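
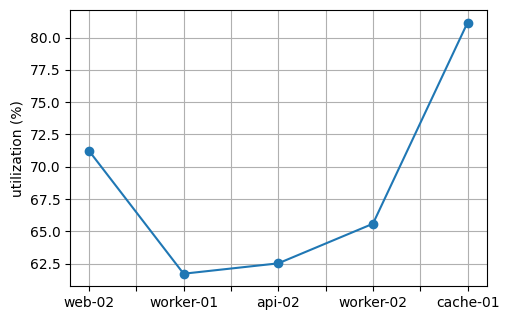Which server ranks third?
Top 4: cache-01 ≈ 82, web-02 ≈ 72, worker-02 ≈ 66, api-02 ≈ 62.

worker-02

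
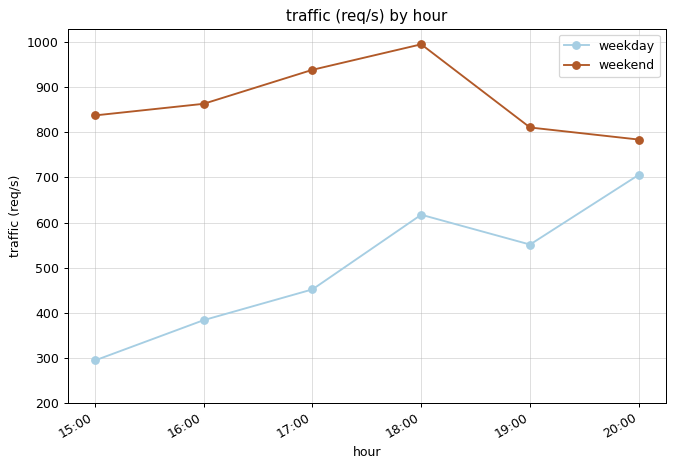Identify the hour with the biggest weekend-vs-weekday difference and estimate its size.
15:00: weekend ≈ 800, weekday ≈ 300 → gap ≈ 500. Next-largest (17:00) is only ≈ 400.

15:00, ≈ 500 req/s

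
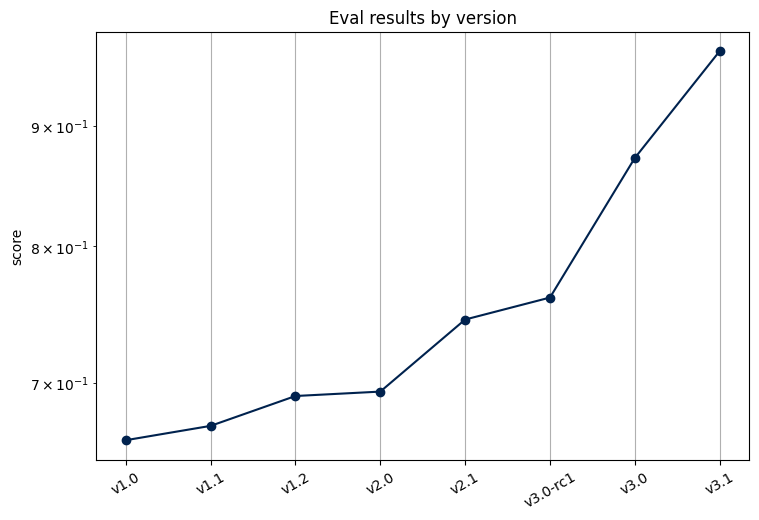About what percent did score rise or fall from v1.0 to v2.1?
≈ +15.4%

v1.0 ≈ 0.65, v2.1 ≈ 0.75; (0.75 − 0.65) / 0.65 ≈ +15.4%.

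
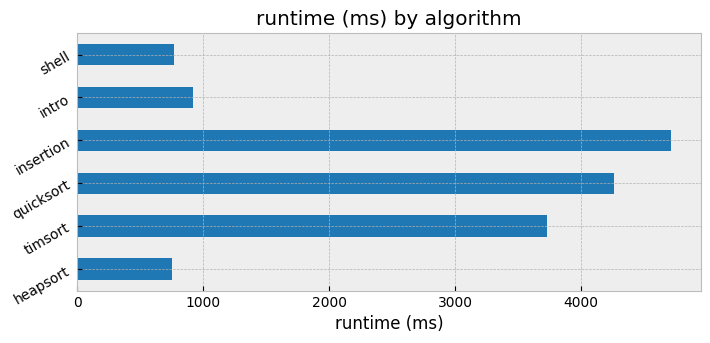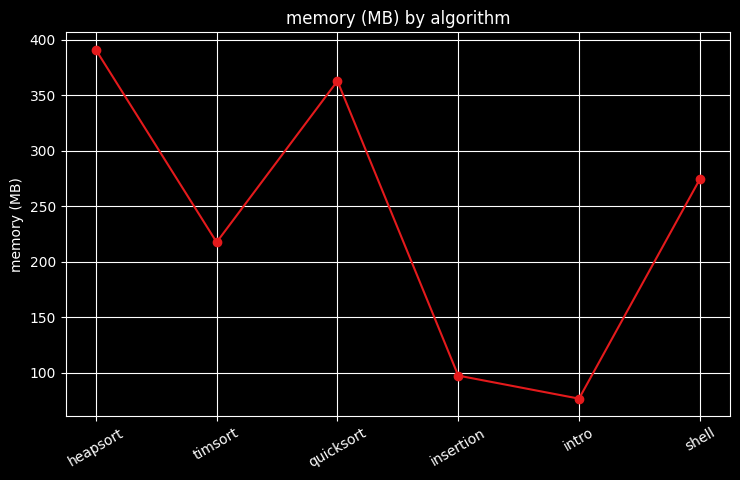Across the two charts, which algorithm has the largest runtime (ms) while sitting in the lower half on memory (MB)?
insertion

Chart 2 median memory (MB) ≈ 250; below-median algorithms: timsort, insertion, intro. Among those, insertion has the highest runtime (ms) (≈ 4500).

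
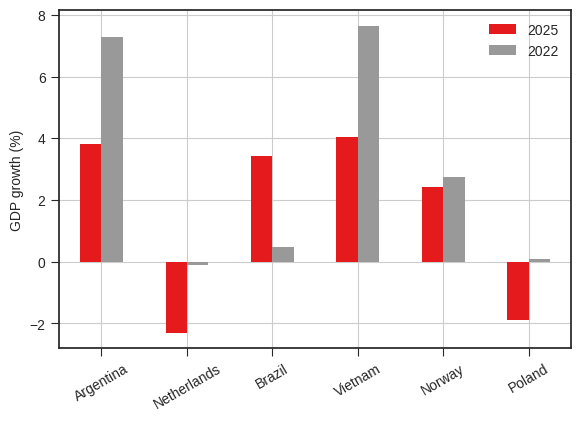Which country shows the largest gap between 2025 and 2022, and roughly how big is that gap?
Vietnam, ≈ 4 %

Vietnam: 2025 ≈ 4, 2022 ≈ 8 → gap ≈ 4. Next-largest (Argentina) is only ≈ 3.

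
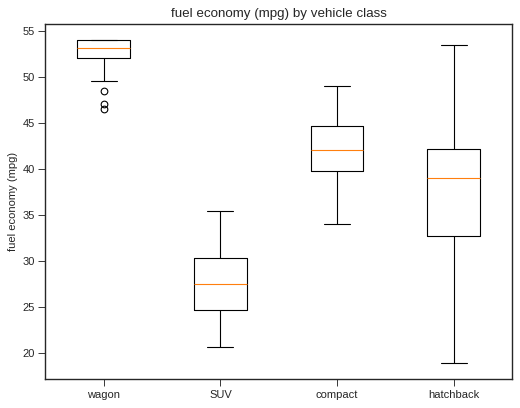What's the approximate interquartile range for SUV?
≈ 5

Q3 ≈ 30, Q1 ≈ 25; IQR ≈ 5.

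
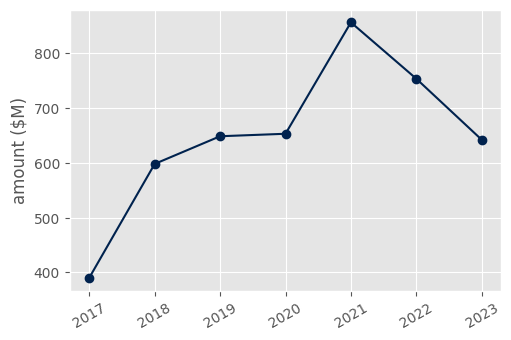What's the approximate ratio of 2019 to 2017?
≈ 1.62×

2019 ≈ 650, 2017 ≈ 400; 650/400 ≈ 1.62.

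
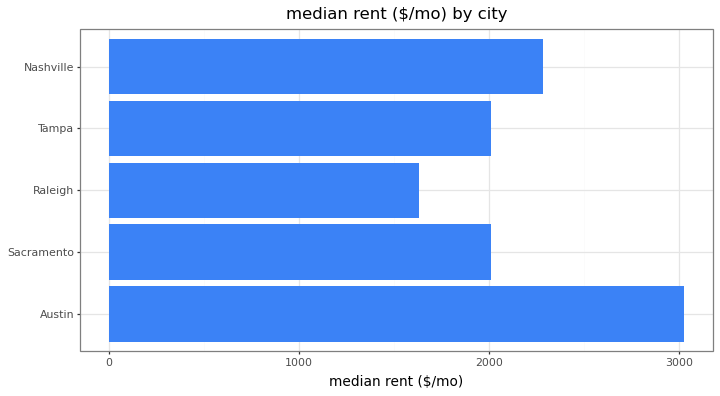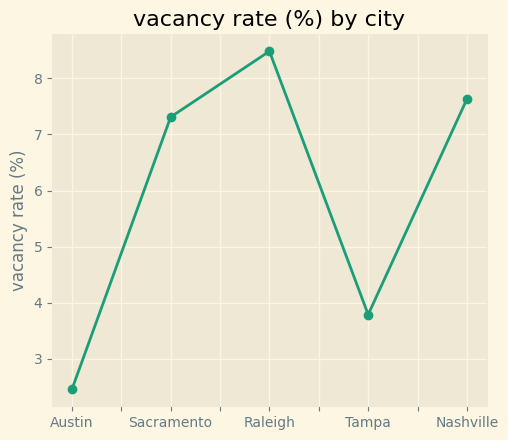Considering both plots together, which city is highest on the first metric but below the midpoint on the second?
Austin

Chart 2 median vacancy rate (%) ≈ 7; below-median cities: Austin, Tampa. Among those, Austin has the highest median rent ($/mo) (≈ 3000).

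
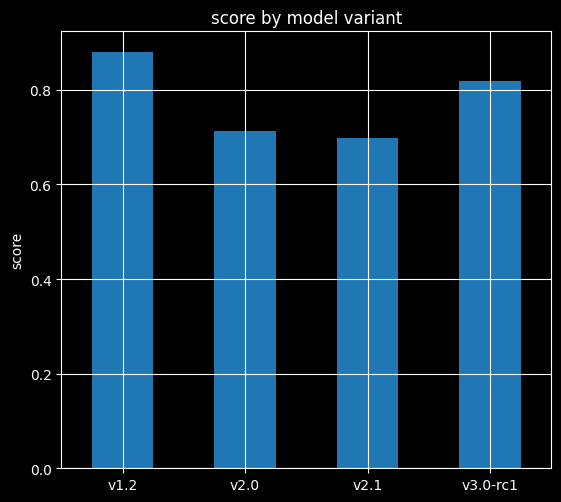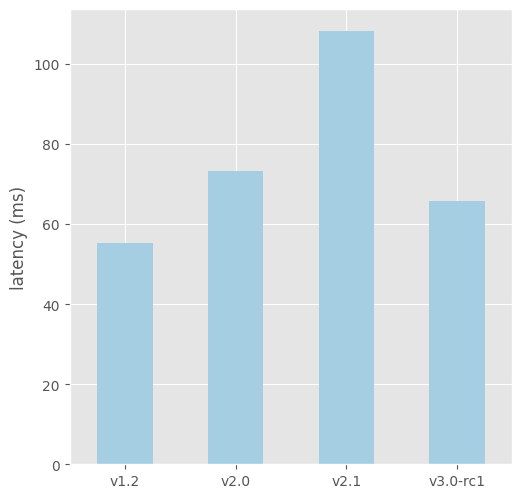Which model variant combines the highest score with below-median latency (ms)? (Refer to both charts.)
v1.2

Chart 2 median latency (ms) ≈ 70; below-median model variants: v1.2, v3.0-rc1. Among those, v1.2 has the highest score (≈ 0.9).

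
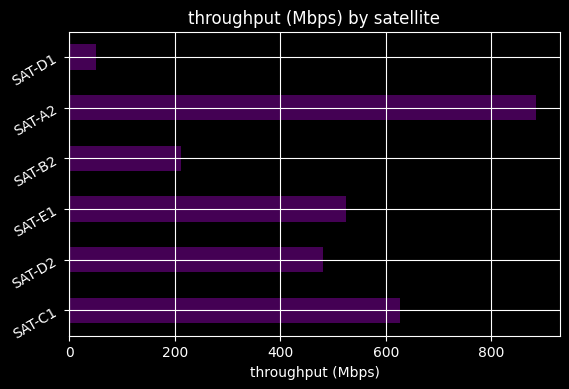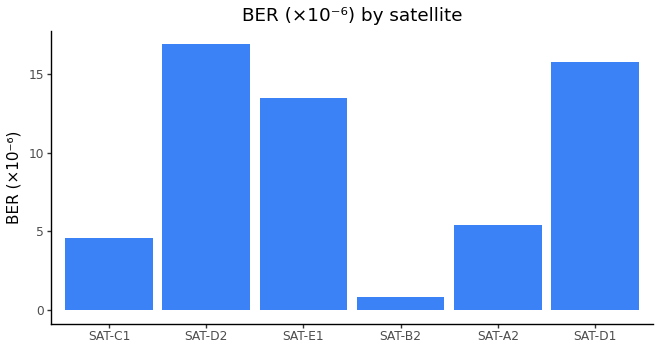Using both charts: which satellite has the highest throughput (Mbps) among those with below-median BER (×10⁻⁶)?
Chart 2 median BER (×10⁻⁶) ≈ 10; below-median satellites: SAT-C1, SAT-B2, SAT-A2. Among those, SAT-A2 has the highest throughput (Mbps) (≈ 900).

SAT-A2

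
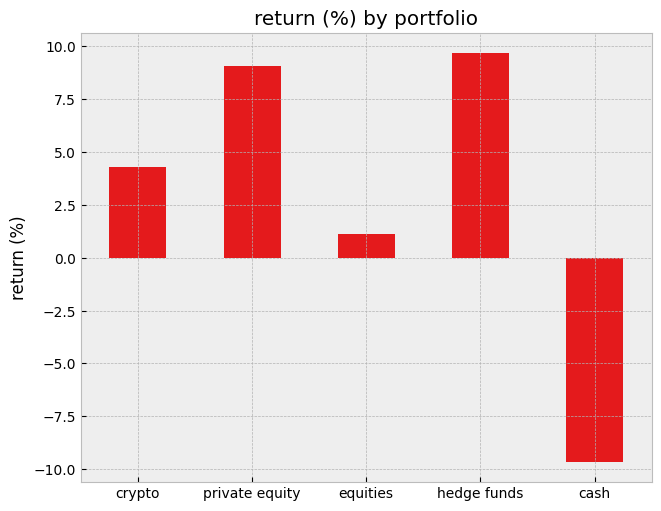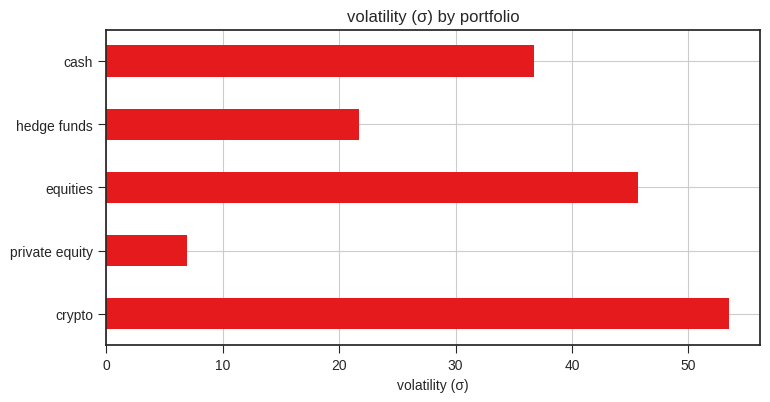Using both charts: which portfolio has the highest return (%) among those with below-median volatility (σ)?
Chart 2 median volatility (σ) ≈ 35; below-median portfolios: private equity, hedge funds. Among those, hedge funds has the highest return (%) (≈ 10).

hedge funds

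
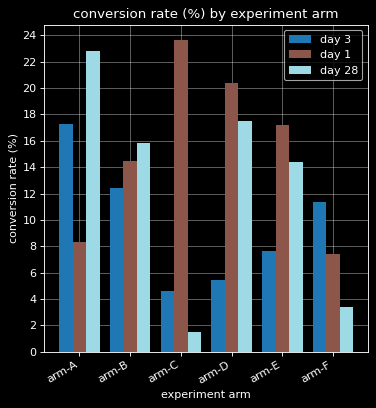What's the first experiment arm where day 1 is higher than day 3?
arm-A: day 1 ≈ 8 vs day 3 ≈ 18 (not yet); arm-B: day 1 ≈ 14 vs day 3 ≈ 12 (first crossover).

arm-B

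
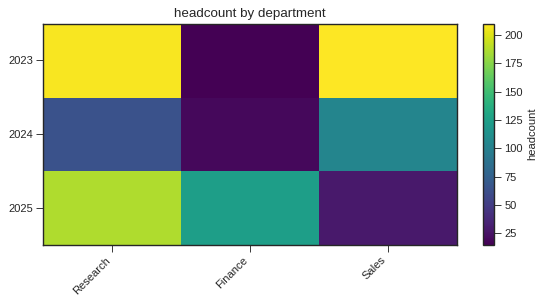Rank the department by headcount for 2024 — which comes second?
Research

Top 3 for 2024: Sales ≈ 100, Research ≈ 60, Finance ≈ 20.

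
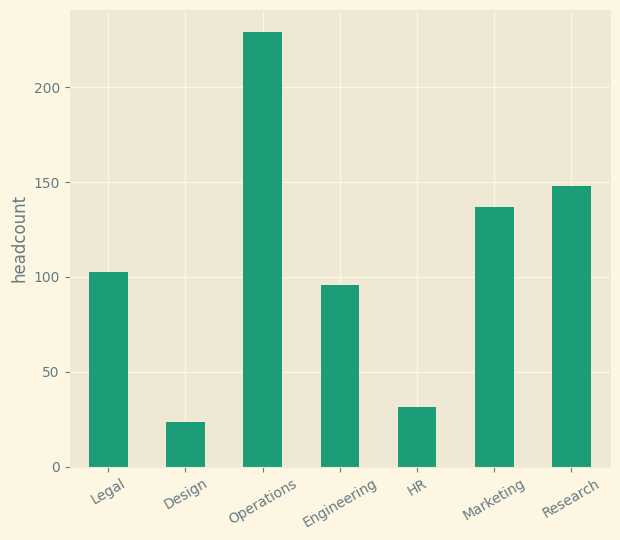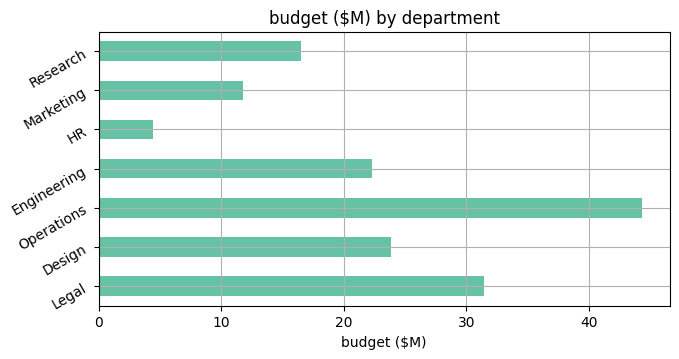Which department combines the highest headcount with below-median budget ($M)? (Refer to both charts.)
Chart 2 median budget ($M) ≈ 20; below-median departments: HR, Marketing, Research. Among those, Research has the highest headcount (≈ 150).

Research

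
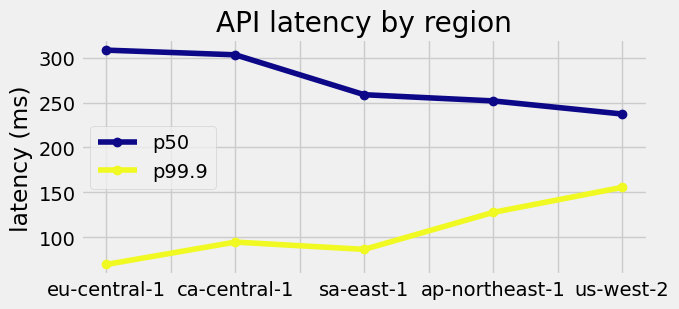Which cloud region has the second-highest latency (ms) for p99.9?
ap-northeast-1

Top 3 for p99.9: us-west-2 ≈ 160, ap-northeast-1 ≈ 120, ca-central-1 ≈ 100.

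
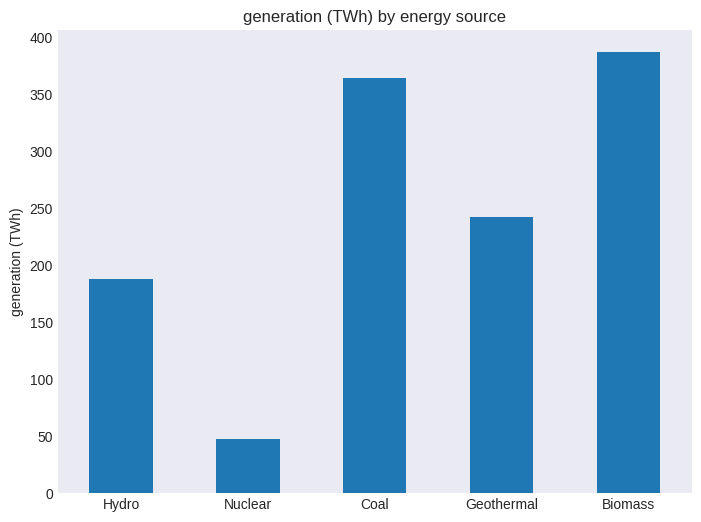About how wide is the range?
≈ 350

Max Biomass ≈ 400, min Nuclear ≈ 50; range ≈ 350.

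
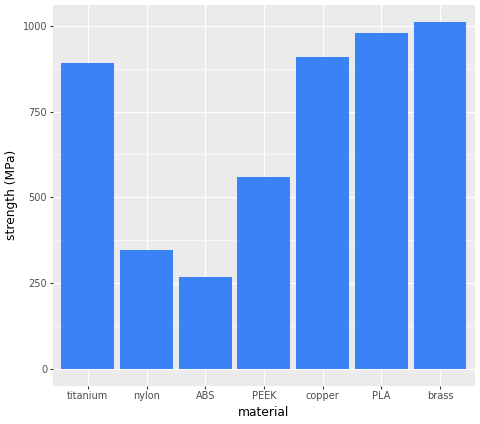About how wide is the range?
Max brass ≈ 1000, min ABS ≈ 300; range ≈ 700.

≈ 700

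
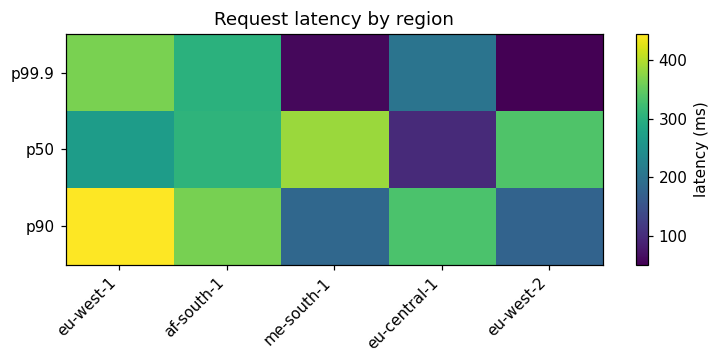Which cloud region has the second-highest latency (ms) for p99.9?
af-south-1

Top 3 for p99.9: eu-west-1 ≈ 350, af-south-1 ≈ 300, eu-central-1 ≈ 200.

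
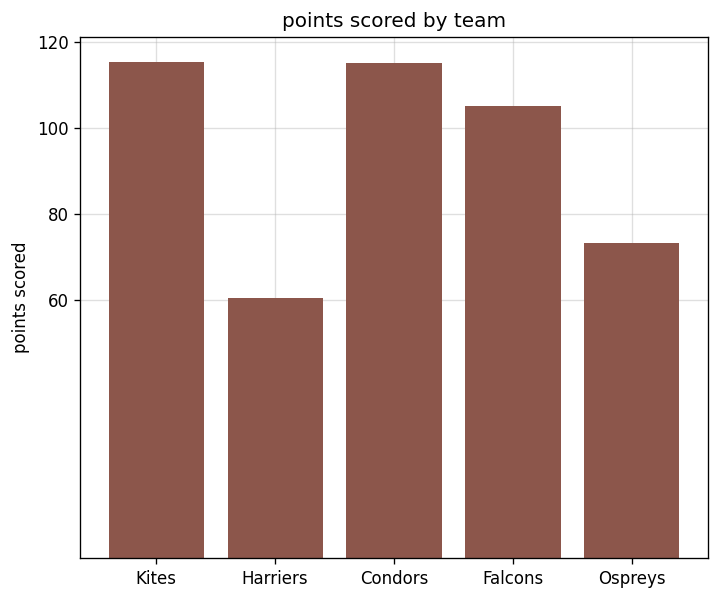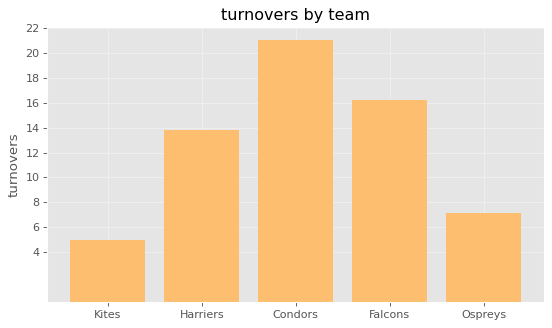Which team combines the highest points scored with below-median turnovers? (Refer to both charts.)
Chart 2 median turnovers ≈ 14; below-median teams: Kites, Ospreys. Among those, Kites has the highest points scored (≈ 120).

Kites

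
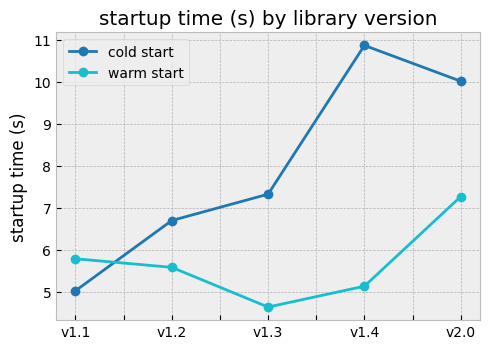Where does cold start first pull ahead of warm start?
v1.2

v1.1: cold start ≈ 5 vs warm start ≈ 6 (not yet); v1.2: cold start ≈ 7 vs warm start ≈ 6 (first crossover).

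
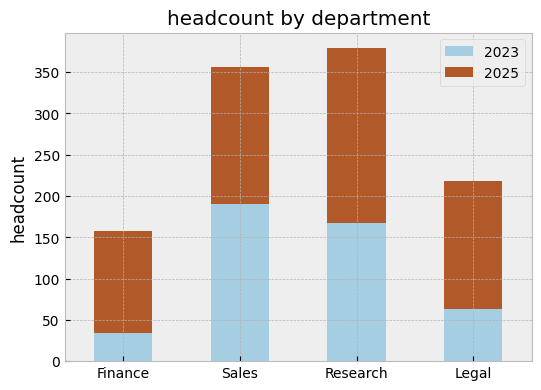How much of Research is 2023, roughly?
≈ 150

2023 top ≈ 150, bottom ≈ 0; segment ≈ 150.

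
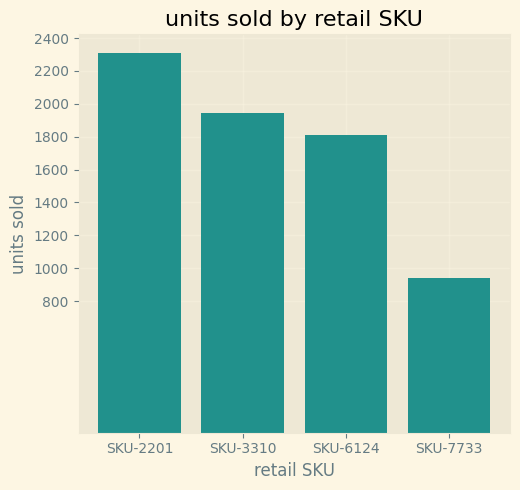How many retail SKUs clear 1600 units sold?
3

Above 1600: SKU-2201, SKU-3310, SKU-6124.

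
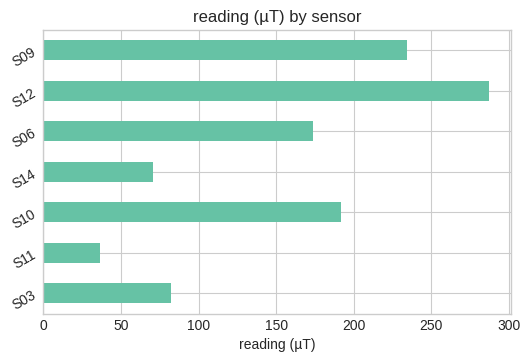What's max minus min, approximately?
≈ 250

Max S12 ≈ 275, min S11 ≈ 25; range ≈ 250.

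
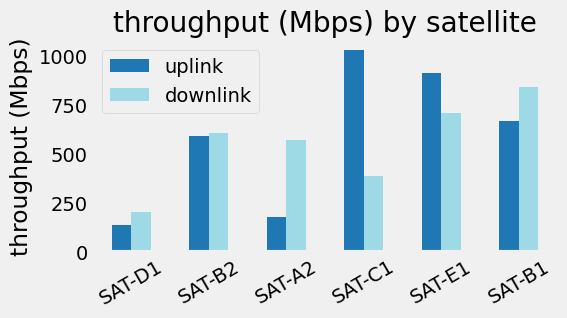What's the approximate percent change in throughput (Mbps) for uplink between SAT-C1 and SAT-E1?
≈ -10%

SAT-C1 ≈ 1000, SAT-E1 ≈ 900; (900 − 1000) / 1000 ≈ -10%.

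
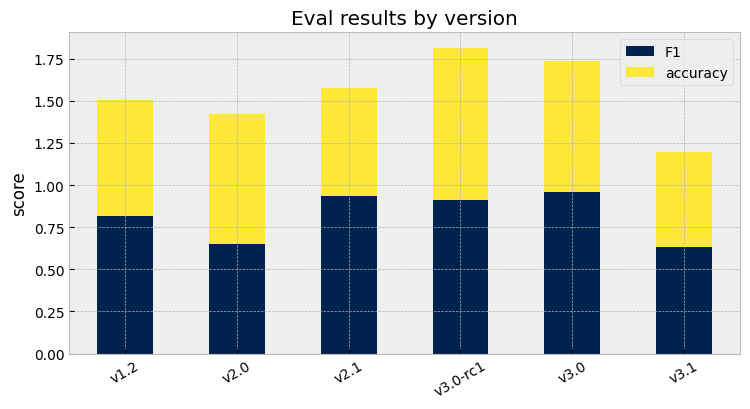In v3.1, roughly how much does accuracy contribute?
accuracy top ≈ 1.2, bottom ≈ 0.6; segment ≈ 0.6.

≈ 0.6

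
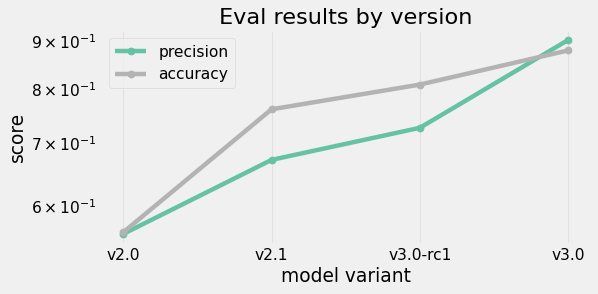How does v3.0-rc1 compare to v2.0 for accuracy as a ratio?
v3.0-rc1 ≈ 0.80, v2.0 ≈ 0.55; 0.80/0.55 ≈ 1.45.

≈ 1.45×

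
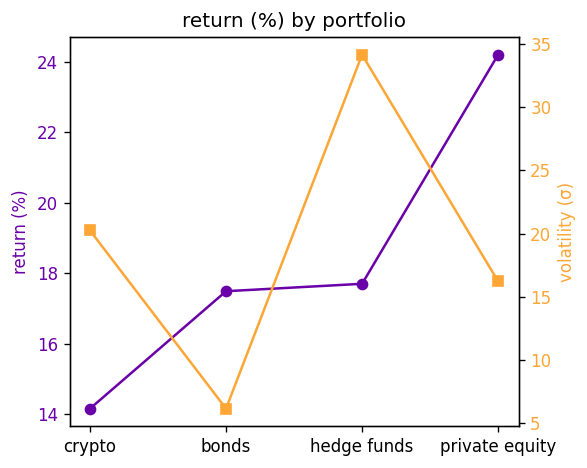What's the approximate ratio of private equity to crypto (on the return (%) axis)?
private equity ≈ 24, crypto ≈ 14; 24/14 ≈ 1.71.

≈ 1.71×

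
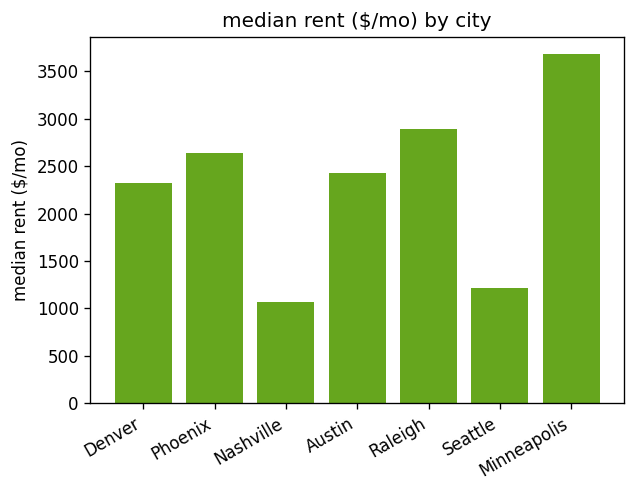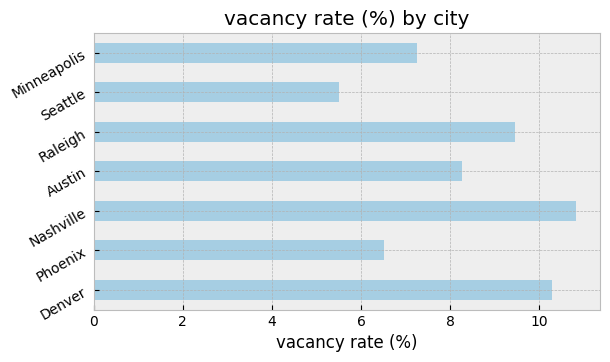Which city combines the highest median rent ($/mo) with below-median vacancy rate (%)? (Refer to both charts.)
Minneapolis

Chart 2 median vacancy rate (%) ≈ 8; below-median cities: Phoenix, Seattle, Minneapolis. Among those, Minneapolis has the highest median rent ($/mo) (≈ 3500).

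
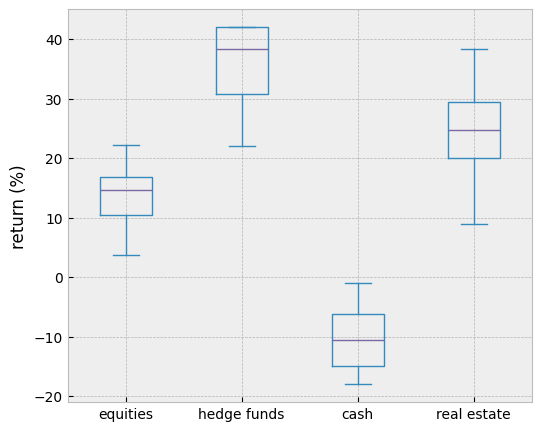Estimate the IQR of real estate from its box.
Q3 ≈ 30, Q1 ≈ 20; IQR ≈ 10.

≈ 10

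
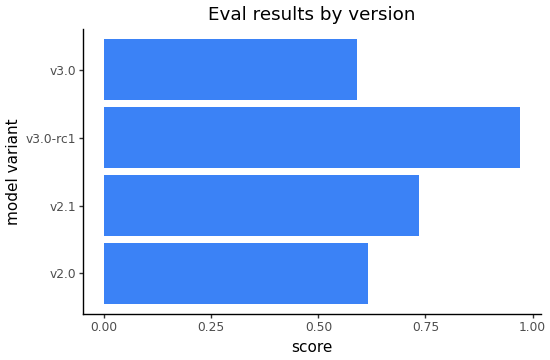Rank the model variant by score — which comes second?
v2.1

Top 3: v3.0-rc1 ≈ 1.0, v2.1 ≈ 0.7, v2.0 ≈ 0.6.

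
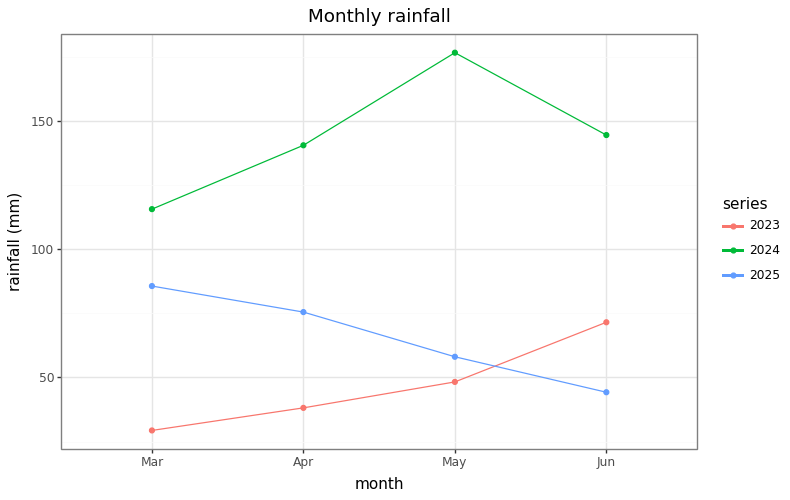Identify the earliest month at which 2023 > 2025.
May: 2023 ≈ 40 vs 2025 ≈ 60 (not yet); Jun: 2023 ≈ 80 vs 2025 ≈ 40 (first crossover).

Jun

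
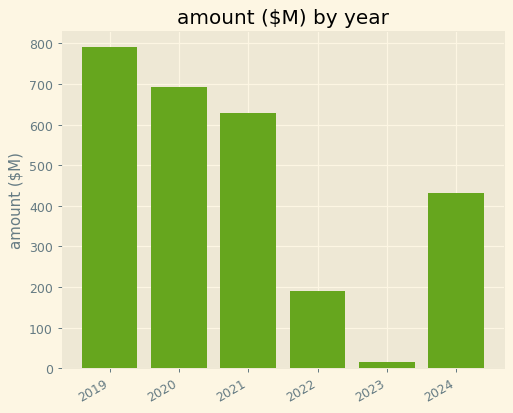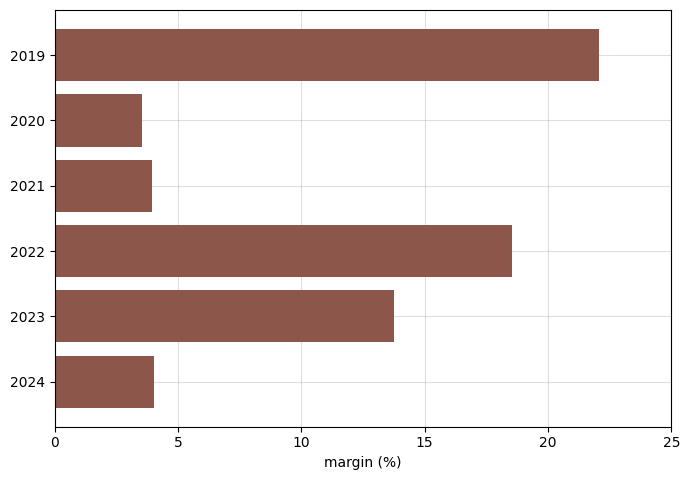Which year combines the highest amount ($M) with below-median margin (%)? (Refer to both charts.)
Chart 2 median margin (%) ≈ 10; below-median years: 2020, 2021, 2024. Among those, 2020 has the highest amount ($M) (≈ 700).

2020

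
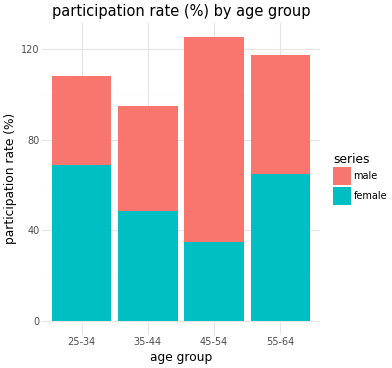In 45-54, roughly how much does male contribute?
≈ 80

male top ≈ 120, bottom ≈ 40; segment ≈ 80.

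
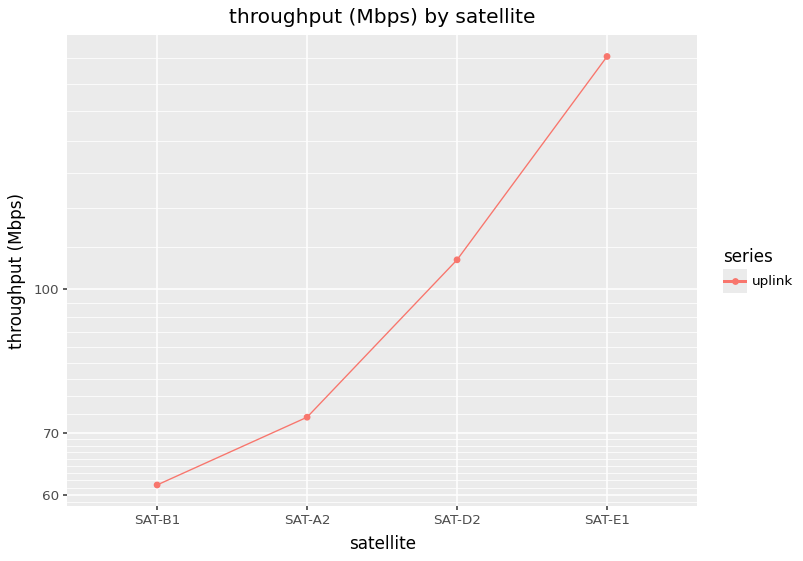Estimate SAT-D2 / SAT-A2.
SAT-D2 ≈ 110, SAT-A2 ≈ 70; 110/70 ≈ 1.57.

≈ 1.57×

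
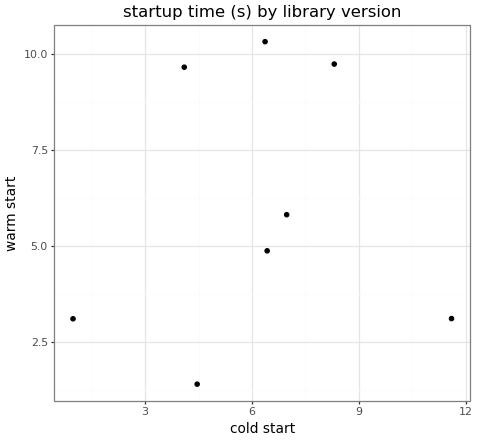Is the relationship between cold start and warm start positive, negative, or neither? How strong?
Points are roughly uncorrelated; weak (|r| ≈ 0.1).

no clear correlation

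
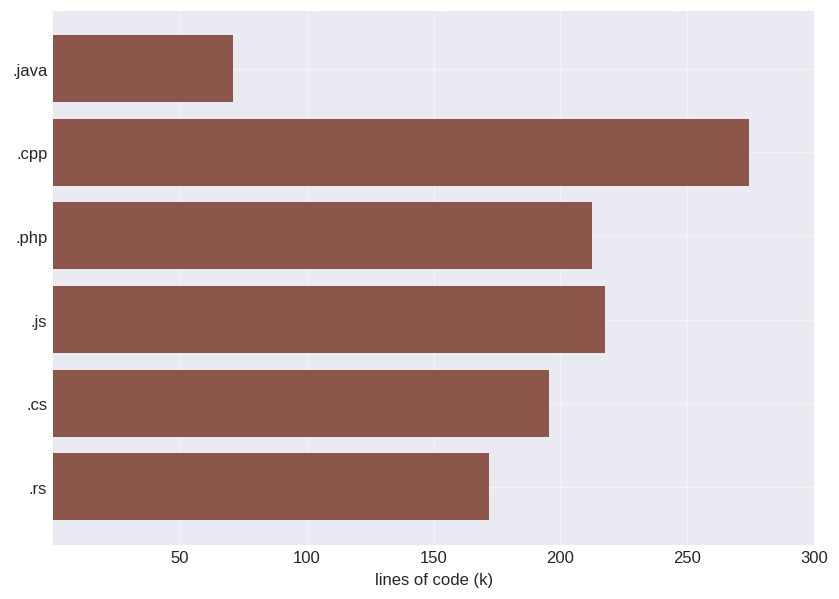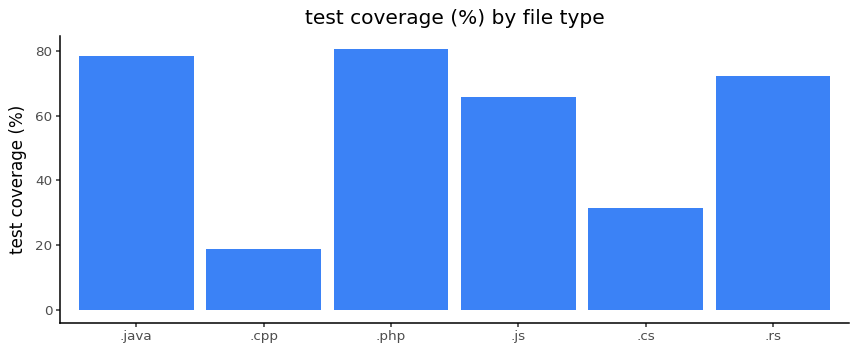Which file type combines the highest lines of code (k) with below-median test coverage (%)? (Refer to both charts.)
.cpp

Chart 2 median test coverage (%) ≈ 70; below-median file types: .cpp, .js, .cs. Among those, .cpp has the highest lines of code (k) (≈ 250).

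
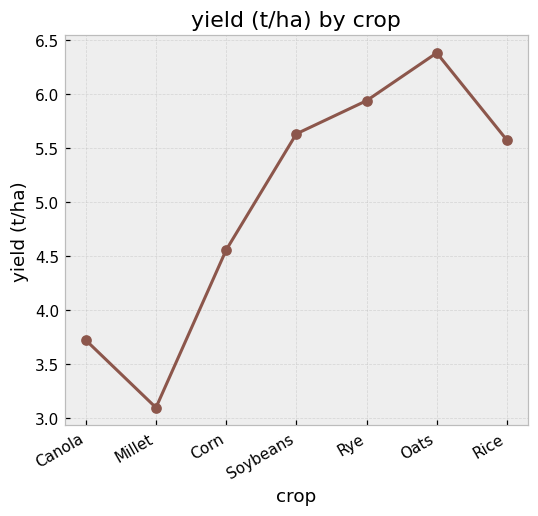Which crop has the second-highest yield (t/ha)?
Top 3: Oats ≈ 6.5, Rye ≈ 6.0, Soybeans ≈ 5.5.

Rye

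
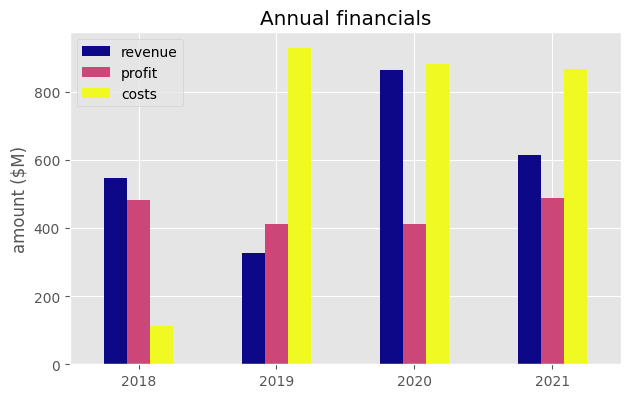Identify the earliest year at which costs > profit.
2019

2018: costs ≈ 100 vs profit ≈ 500 (not yet); 2019: costs ≈ 900 vs profit ≈ 400 (first crossover).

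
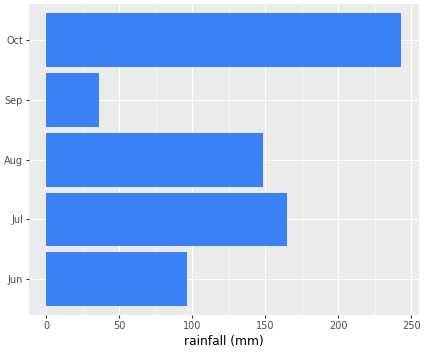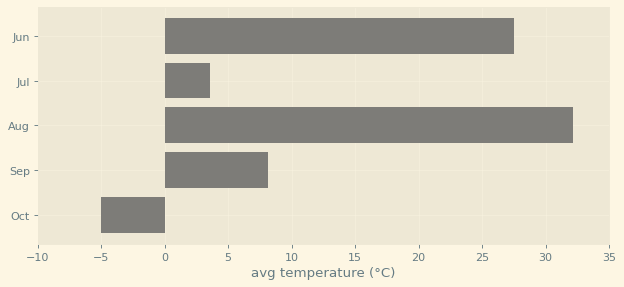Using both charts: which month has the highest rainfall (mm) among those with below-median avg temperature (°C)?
Chart 2 median avg temperature (°C) ≈ 10; below-median months: Jul, Oct. Among those, Oct has the highest rainfall (mm) (≈ 250).

Oct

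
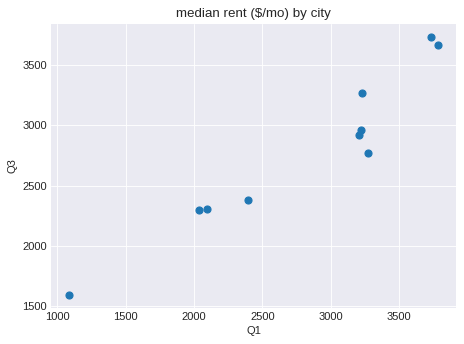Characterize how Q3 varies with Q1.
Points are positively correlated; strong (|r| ≈ 1.0).

positive, strong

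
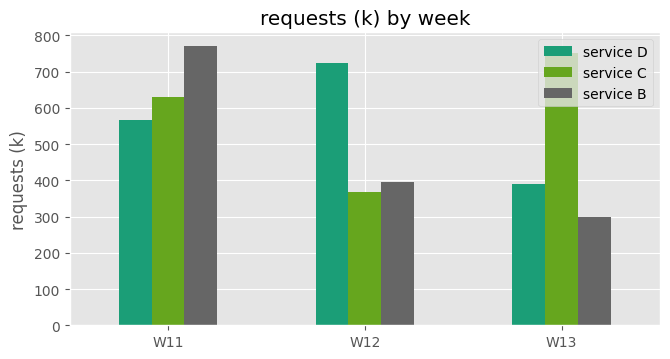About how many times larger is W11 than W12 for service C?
≈ 1.5×

W11 ≈ 600, W12 ≈ 400; 600/400 ≈ 1.5.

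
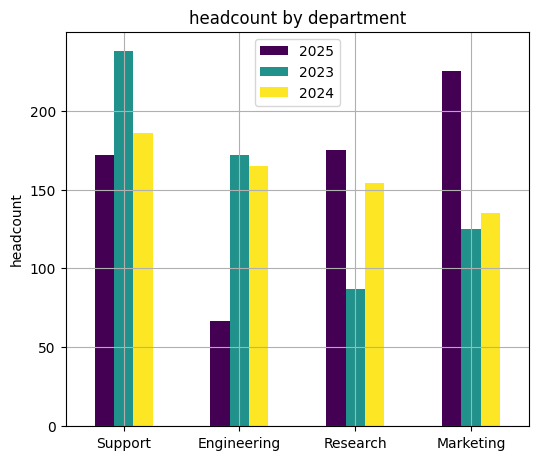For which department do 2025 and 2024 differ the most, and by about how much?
Engineering, ≈ 100

Engineering: 2025 ≈ 60, 2024 ≈ 160 → gap ≈ 100. Next-largest (Marketing) is only ≈ 80.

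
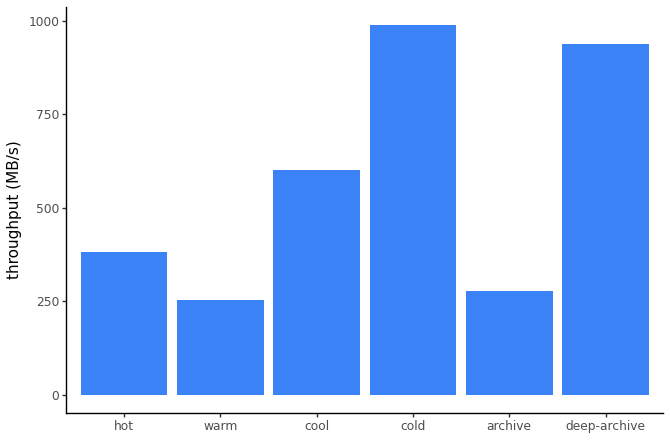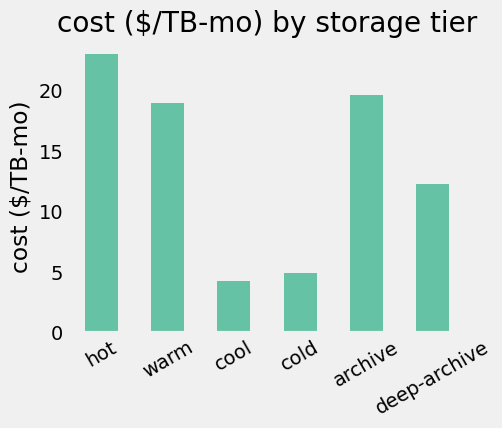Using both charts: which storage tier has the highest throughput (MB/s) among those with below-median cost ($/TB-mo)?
Chart 2 median cost ($/TB-mo) ≈ 15; below-median storage tiers: cool, cold, deep-archive. Among those, cold has the highest throughput (MB/s) (≈ 1000).

cold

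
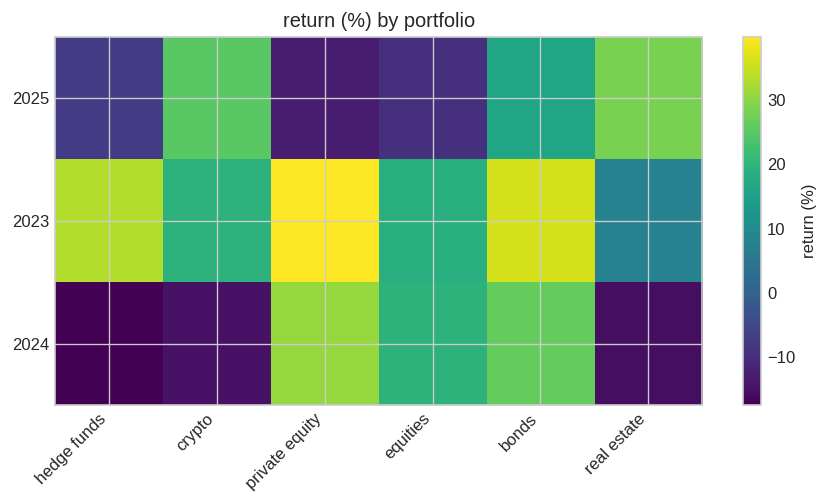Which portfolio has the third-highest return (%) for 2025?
Top 4 for 2025: real estate ≈ 30, crypto ≈ 25, bonds ≈ 15, hedge funds ≈ -5.

bonds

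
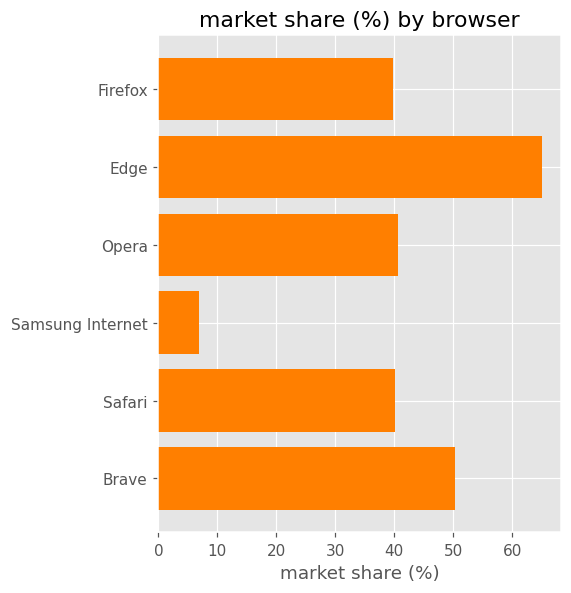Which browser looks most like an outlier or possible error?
Samsung Internet

Samsung Internet ≈ 10; the rest sit between ≈ 40 and ≈ 60.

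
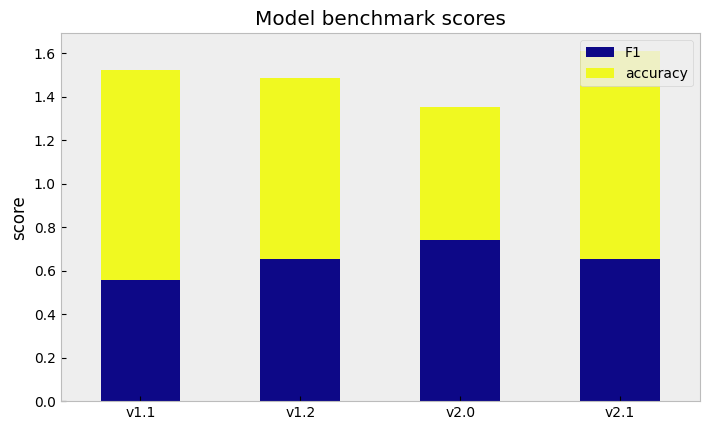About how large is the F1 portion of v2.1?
F1 top ≈ 0.6, bottom ≈ 0.0; segment ≈ 0.6.

≈ 0.6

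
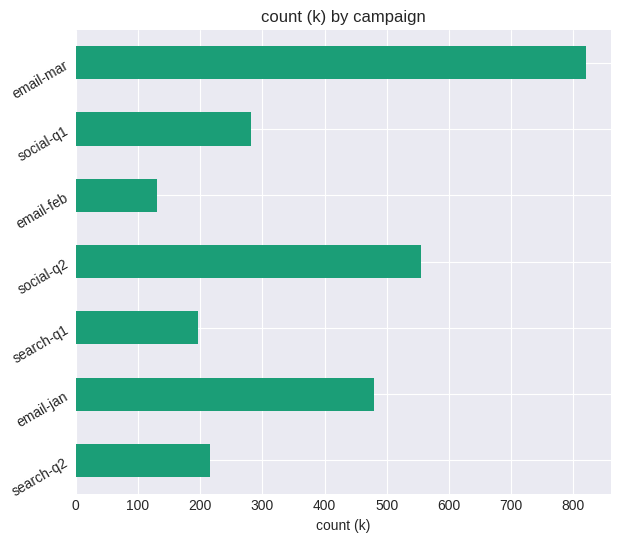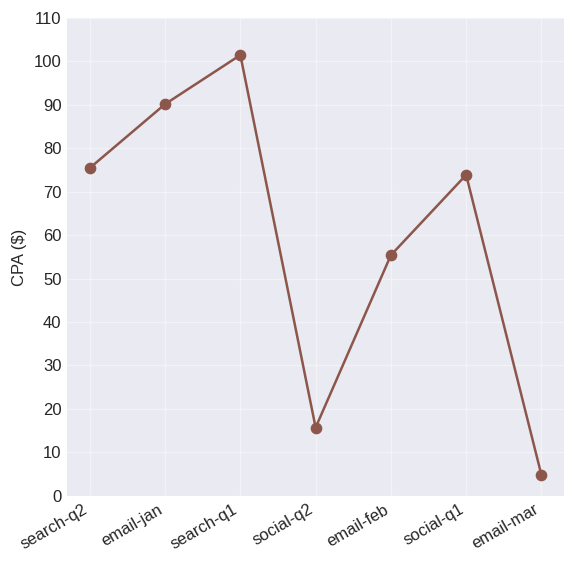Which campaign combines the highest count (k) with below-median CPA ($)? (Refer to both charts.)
Chart 2 median CPA ($) ≈ 70; below-median campaigns: social-q2, email-feb, email-mar. Among those, email-mar has the highest count (k) (≈ 800).

email-mar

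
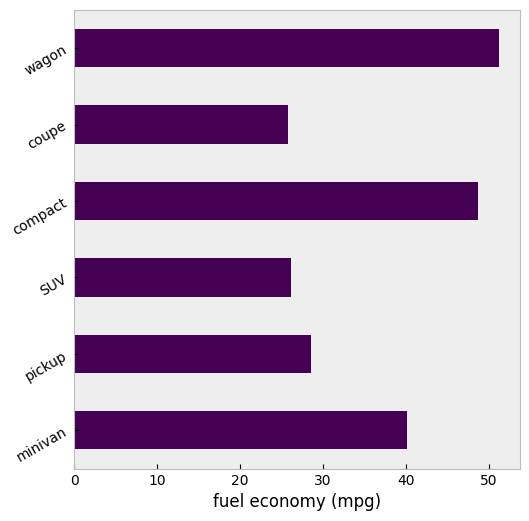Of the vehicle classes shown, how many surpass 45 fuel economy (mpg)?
2

Above 45: compact, wagon.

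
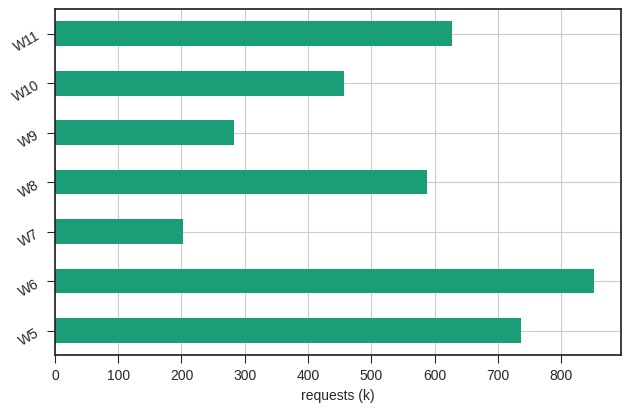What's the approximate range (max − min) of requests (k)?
≈ 700

Max W6 ≈ 900, min W7 ≈ 200; range ≈ 700.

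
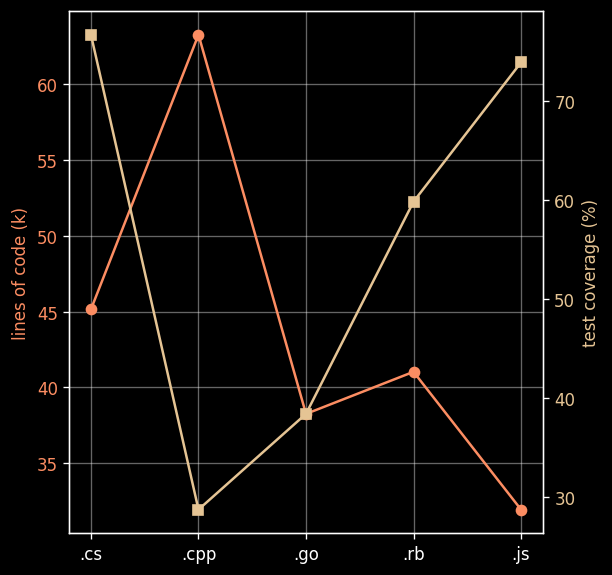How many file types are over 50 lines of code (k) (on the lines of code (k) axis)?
Above 50: .cpp.

1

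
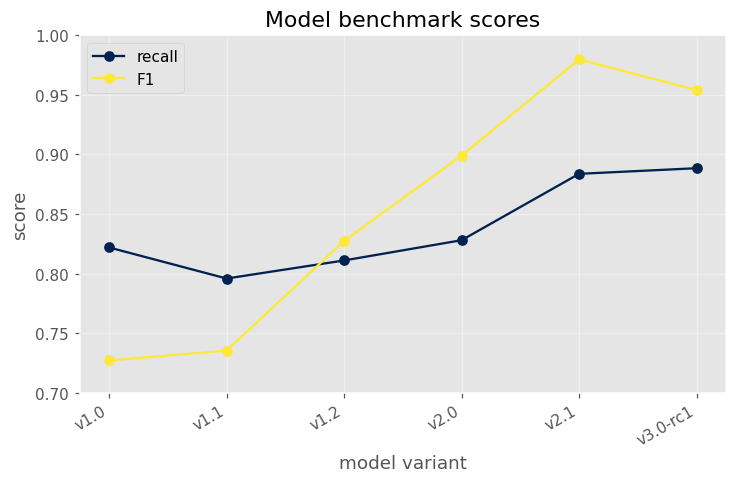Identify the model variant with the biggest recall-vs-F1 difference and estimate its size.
v2.1, ≈ 0.10

v2.1: recall ≈ 0.90, F1 ≈ 1.00 → gap ≈ 0.10. Next-largest (v1.0) is only ≈ 0.05.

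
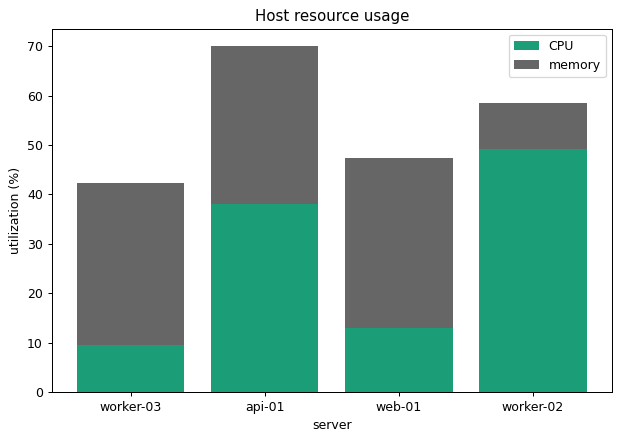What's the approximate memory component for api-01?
≈ 30

memory top ≈ 70, bottom ≈ 40; segment ≈ 30.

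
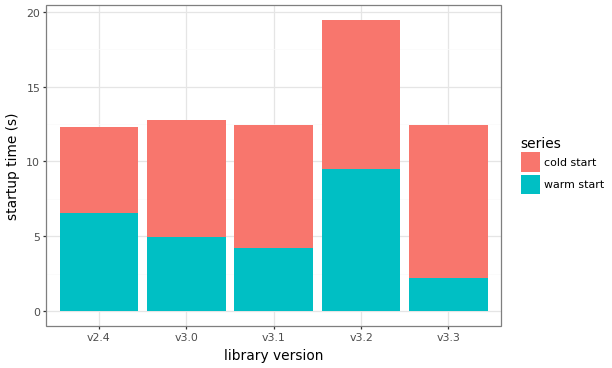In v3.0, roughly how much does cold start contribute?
≈ 8

cold start top ≈ 12, bottom ≈ 4; segment ≈ 8.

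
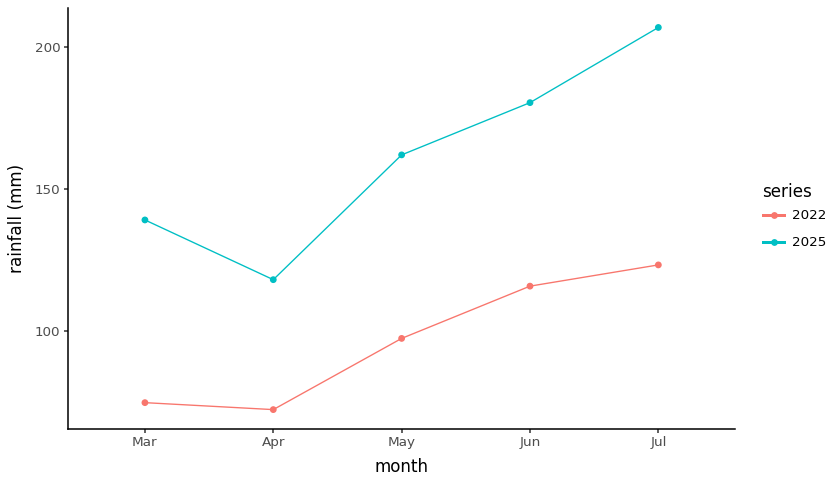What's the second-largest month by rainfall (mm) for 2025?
Top 3 for 2025: Jul ≈ 200, Jun ≈ 180, May ≈ 160.

Jun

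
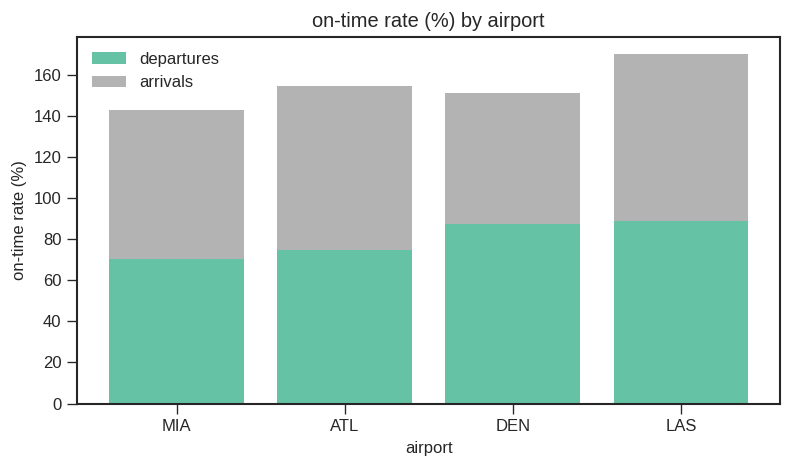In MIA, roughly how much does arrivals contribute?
≈ 60

arrivals top ≈ 140, bottom ≈ 80; segment ≈ 60.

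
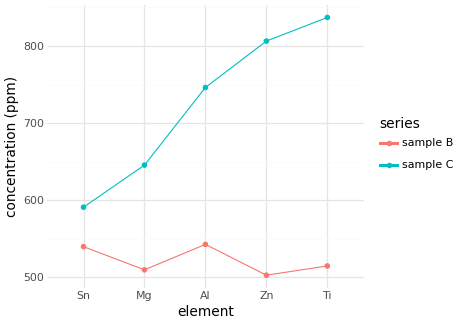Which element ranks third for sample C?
Al

Top 4 for sample C: Ti ≈ 850, Zn ≈ 800, Al ≈ 750, Mg ≈ 650.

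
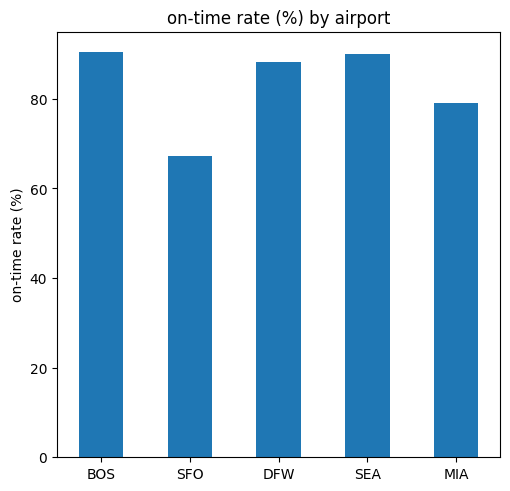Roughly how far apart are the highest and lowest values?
≈ 20

Max BOS ≈ 90, min SFO ≈ 70; range ≈ 20.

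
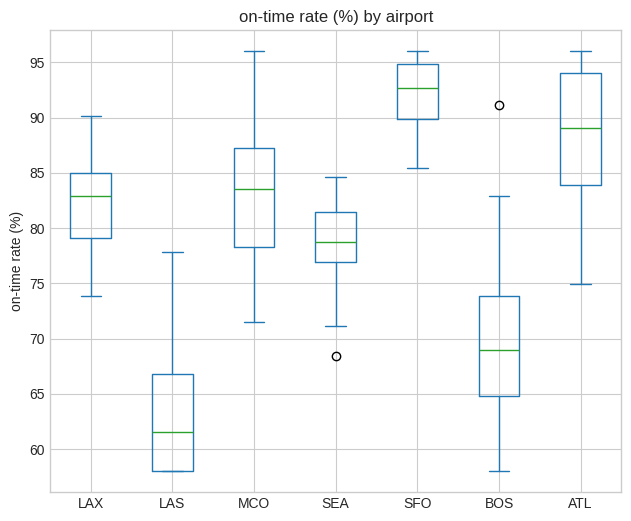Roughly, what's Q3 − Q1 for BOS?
≈ 10

Q3 ≈ 75, Q1 ≈ 65; IQR ≈ 10.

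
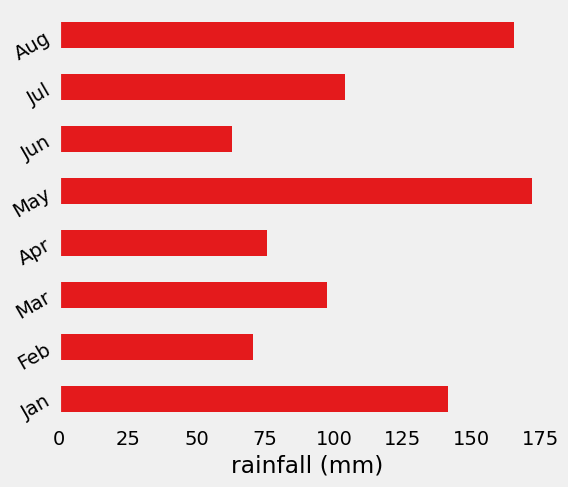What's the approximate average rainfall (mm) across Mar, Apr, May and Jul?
(100 + 80 + 180 + 100) / 4 ≈ 115.

≈ 115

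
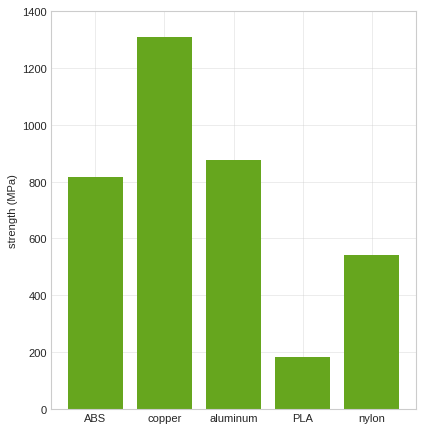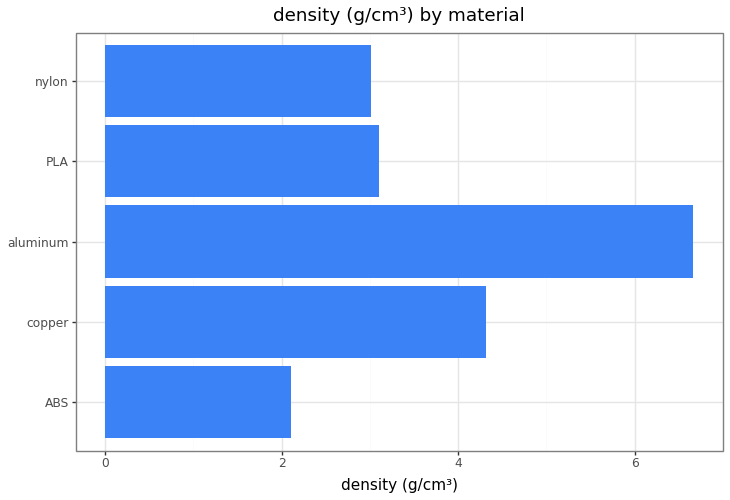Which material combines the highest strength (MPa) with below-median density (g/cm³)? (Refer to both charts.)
ABS

Chart 2 median density (g/cm³) ≈ 3; below-median materials: ABS, nylon. Among those, ABS has the highest strength (MPa) (≈ 800).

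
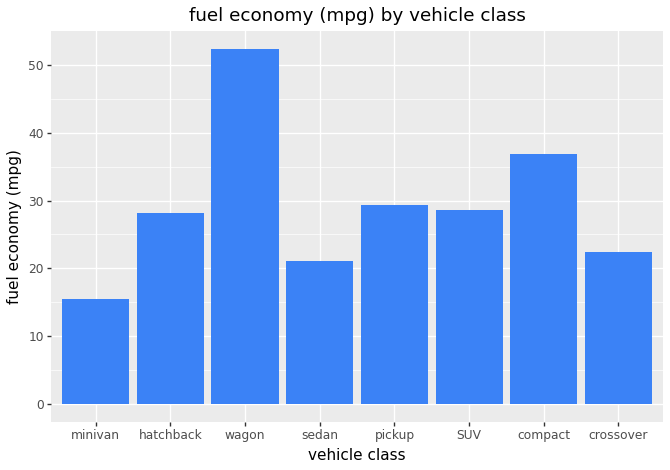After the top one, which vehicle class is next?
compact

Top 3: wagon ≈ 50, compact ≈ 35, pickup ≈ 30.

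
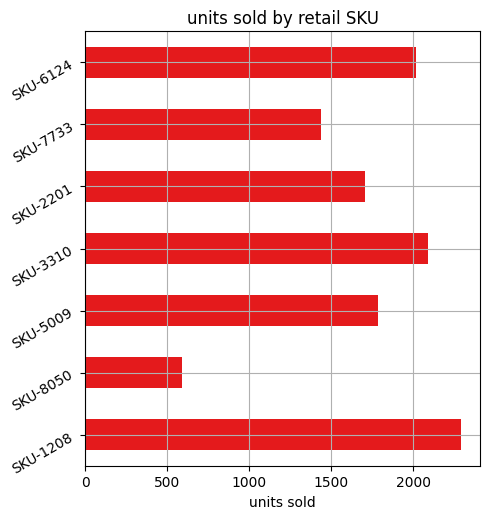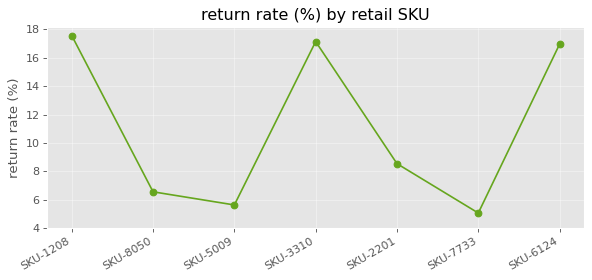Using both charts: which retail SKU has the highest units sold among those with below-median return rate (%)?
Chart 2 median return rate (%) ≈ 8; below-median retail SKUs: SKU-8050, SKU-5009, SKU-7733. Among those, SKU-5009 has the highest units sold (≈ 2000).

SKU-5009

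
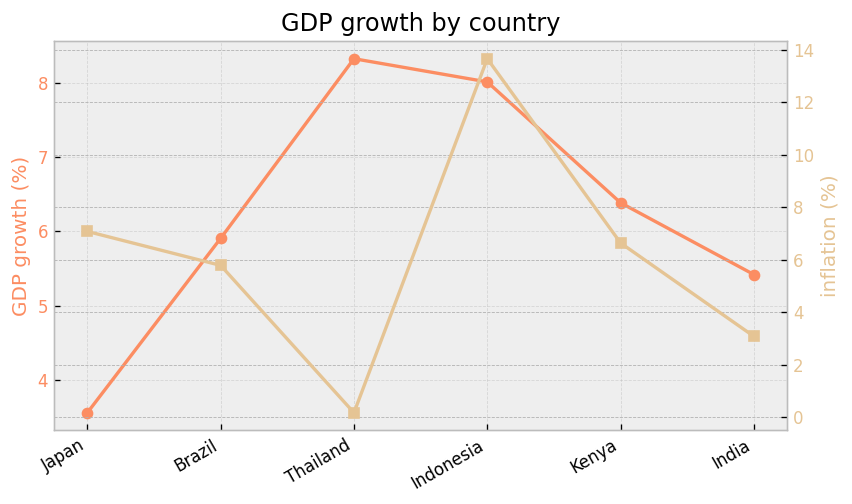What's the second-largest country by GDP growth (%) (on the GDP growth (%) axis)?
Indonesia

Top 3 (on the GDP growth (%) axis): Thailand ≈ 8.5, Indonesia ≈ 8.0, Kenya ≈ 6.5.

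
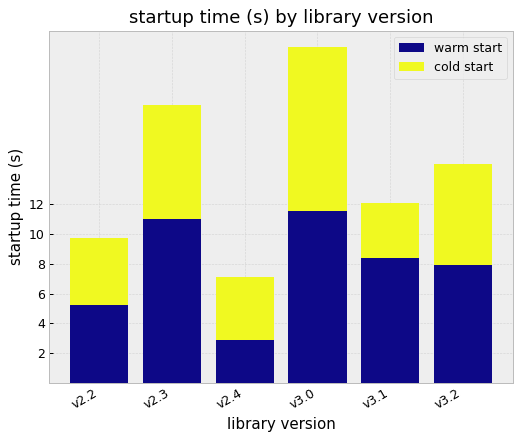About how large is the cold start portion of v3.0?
≈ 10

cold start top ≈ 22, bottom ≈ 12; segment ≈ 10.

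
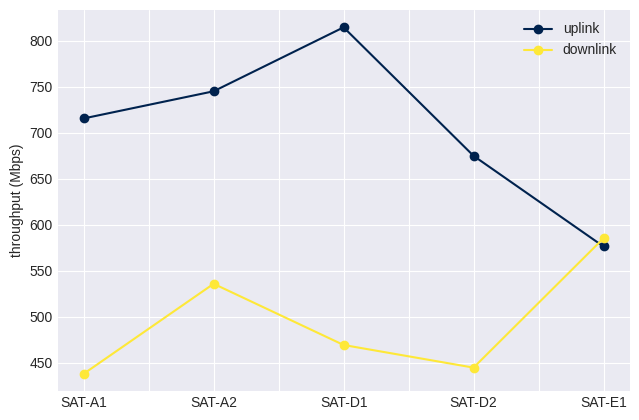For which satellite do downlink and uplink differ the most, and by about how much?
SAT-D1, ≈ 350 Mbps

SAT-D1: downlink ≈ 450, uplink ≈ 800 → gap ≈ 350. Next-largest (SAT-A1) is only ≈ 250.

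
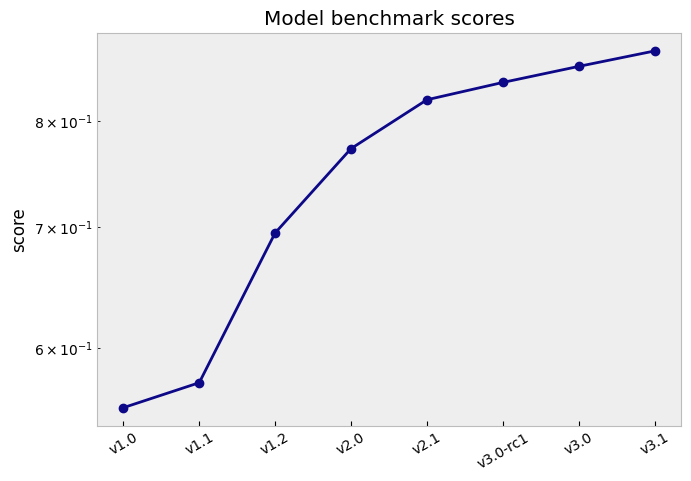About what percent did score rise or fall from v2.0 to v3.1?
v2.0 ≈ 0.75, v3.1 ≈ 0.85; (0.85 − 0.75) / 0.75 ≈ +13.3%.

≈ +13.3%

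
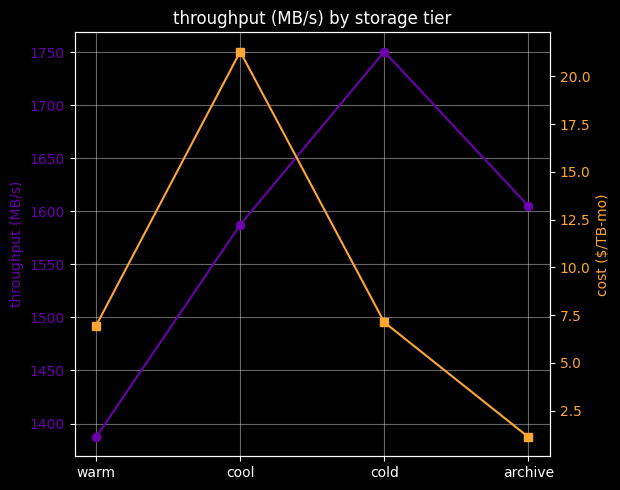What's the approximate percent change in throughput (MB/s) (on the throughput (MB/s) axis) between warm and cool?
warm ≈ 1400, cool ≈ 1600; (1600 − 1400) / 1400 ≈ +14.3%.

≈ +14.3%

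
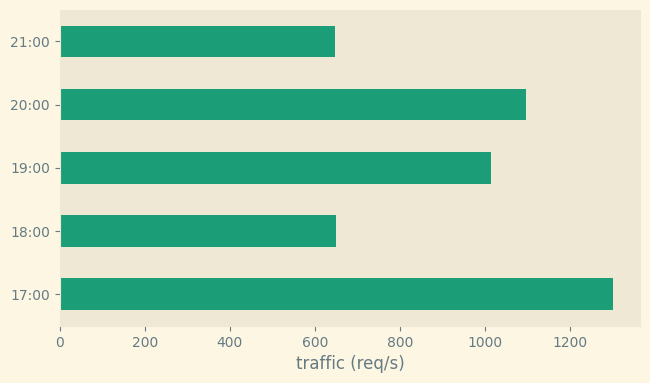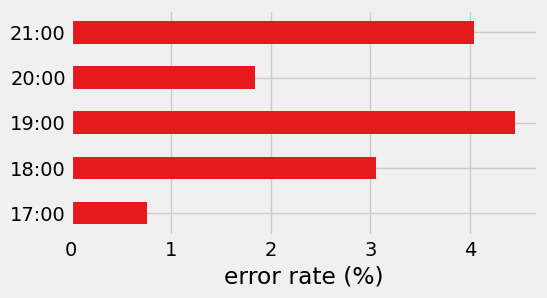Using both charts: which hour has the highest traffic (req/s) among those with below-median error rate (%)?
Chart 2 median error rate (%) ≈ 3; below-median hours: 17:00, 20:00. Among those, 17:00 has the highest traffic (req/s) (≈ 1200).

17:00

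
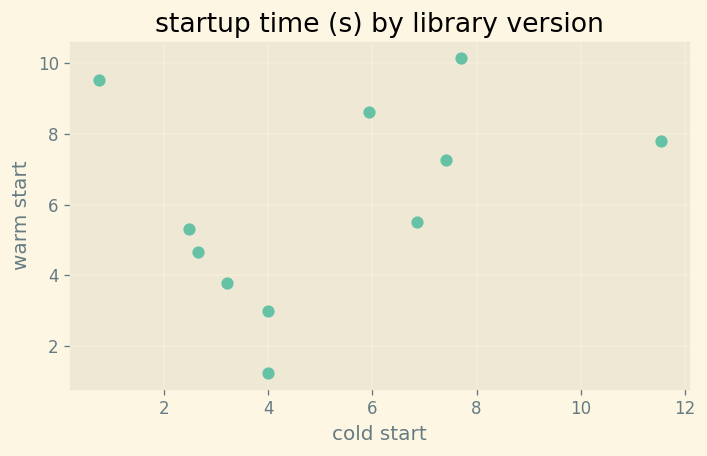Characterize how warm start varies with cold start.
positive, weak

Points are positively correlated; weak (|r| ≈ 0.3).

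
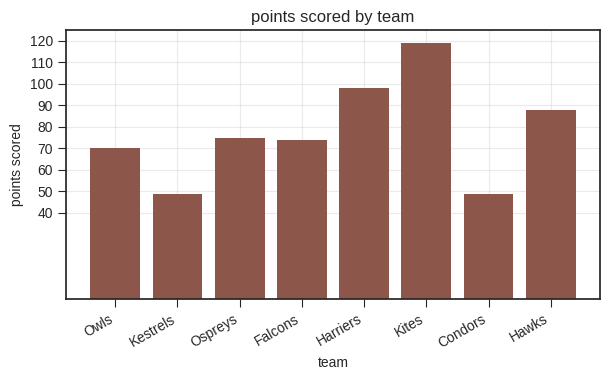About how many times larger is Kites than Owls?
Kites ≈ 120, Owls ≈ 70; 120/70 ≈ 1.71.

≈ 1.71×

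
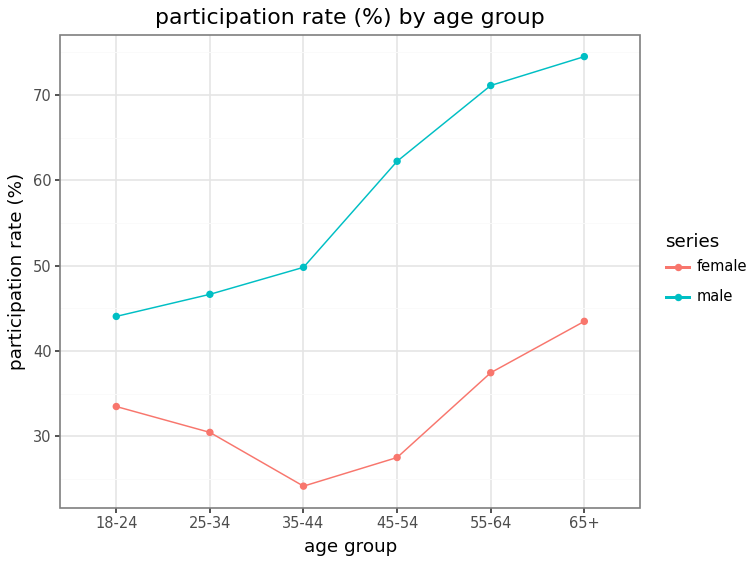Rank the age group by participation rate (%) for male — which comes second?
Top 3 for male: 65+ ≈ 75, 55-64 ≈ 70, 45-54 ≈ 60.

55-64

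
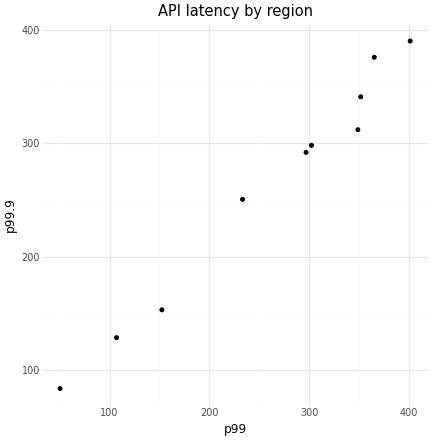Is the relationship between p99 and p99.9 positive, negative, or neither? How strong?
Points are positively correlated; strong (|r| ≈ 1.0).

positive, strong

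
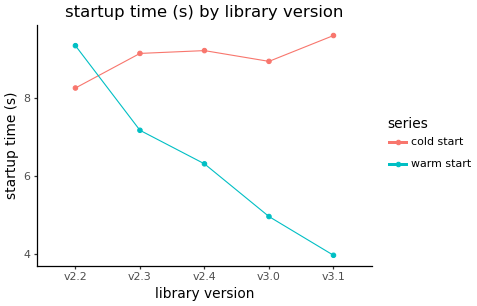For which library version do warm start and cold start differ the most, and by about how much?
v3.1: warm start ≈ 4.0, cold start ≈ 9.5 → gap ≈ 5.5. Next-largest (v3.0) is only ≈ 4.0.

v3.1, ≈ 5.5 s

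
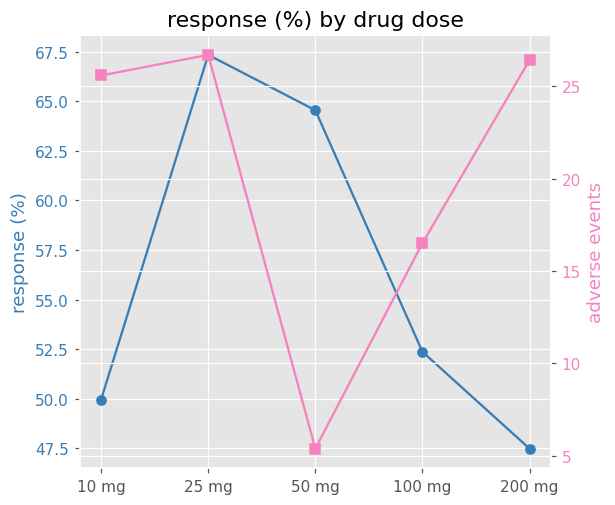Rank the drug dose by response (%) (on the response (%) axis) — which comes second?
50 mg

Top 3 (on the response (%) axis): 25 mg ≈ 68, 50 mg ≈ 64, 100 mg ≈ 52.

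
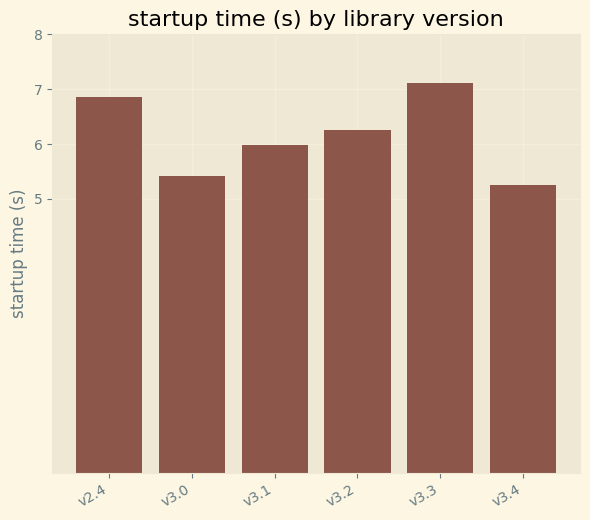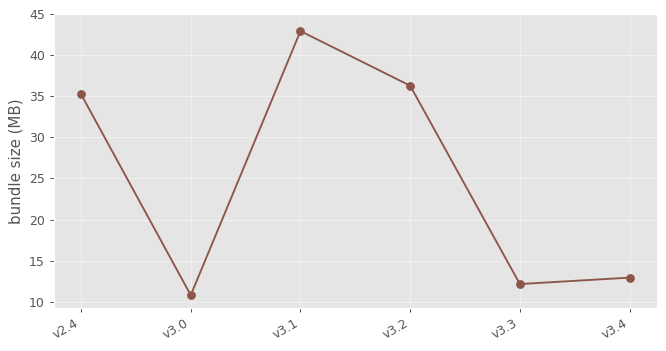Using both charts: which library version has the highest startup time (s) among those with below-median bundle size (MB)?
v3.3

Chart 2 median bundle size (MB) ≈ 25; below-median library versions: v3.0, v3.3, v3.4. Among those, v3.3 has the highest startup time (s) (≈ 7).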